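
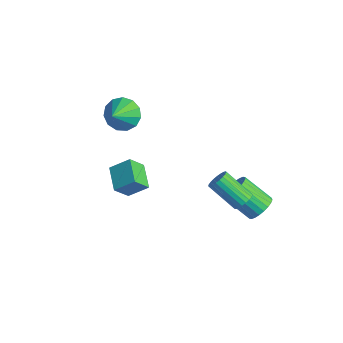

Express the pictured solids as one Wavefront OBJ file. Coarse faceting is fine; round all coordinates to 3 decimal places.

v 1.949 3.35 -3.05
v 2.504 3.392 -2.476
v 1.366 2.551 -1.315
v 0.811 2.51 -1.89
v 2.351 3.66 -2.432
v 1.213 2.819 -1.271
v 2.137 3.881 -2.482
v 0.998 3.04 -1.321
v 1.894 4.022 -2.618
v 0.755 3.181 -1.458
v 1.659 4.06 -2.821
v 0.521 3.219 -1.66
v 1.469 3.99 -3.058
v 0.33 3.149 -1.898
v 1.351 3.823 -3.294
v 0.213 2.982 -2.134
v 1.325 3.584 -3.493
v 0.187 2.743 -2.333
v 1.394 3.309 -3.625
v 0.256 2.468 -2.464
v 1.547 3.041 -3.669
v 0.409 2.2 -2.508
v 1.762 2.82 -3.619
v 0.623 1.979 -2.458
v 2.005 2.679 -3.482
v 0.866 1.838 -2.322
v 2.239 2.641 -3.28
v 1.101 1.8 -2.119
v 2.43 2.711 -3.042
v 1.291 1.87 -1.882
v 2.547 2.878 -2.806
v 1.409 2.037 -1.646
v 2.573 3.117 -2.607
v 1.435 2.276 -1.447
v 2.592 1.907 -1.18
v 3.034 1.746 -0.824
v 1.85 1.013 0.316
v 1.408 1.173 -0.04
v 2.978 1.97 -0.738
v 1.794 1.236 0.402
v 2.856 2.182 -0.729
v 1.671 1.448 0.411
v 2.687 2.346 -0.798
v 1.503 1.613 0.342
v 2.503 2.435 -0.933
v 1.318 1.701 0.207
v 2.333 2.433 -1.11
v 1.149 1.699 0.029
v 2.209 2.339 -1.3
v 1.025 1.605 -0.16
v 2.15 2.171 -1.469
v 0.966 1.437 -0.329
v 2.169 1.957 -1.588
v 0.984 1.223 -0.448
v 2.26 1.734 -1.636
v 1.076 1.001 -0.496
v 2.409 1.542 -1.606
v 1.225 0.808 -0.466
v 2.589 1.412 -1.501
v 1.405 0.678 -0.362
v 2.77 1.368 -1.342
v 1.586 0.634 -0.202
v 2.92 1.417 -1.154
v 1.736 0.684 -0.014
v 3.014 1.551 -0.971
v 1.83 0.817 0.169
v -0.532 -2.582 -1.107
v -0.508 -3.358 -0.246
v -1.806 -2.117 -0.653
v -1.782 -2.893 0.209
v 0.022 -1.767 -0.389
v 0.046 -2.543 0.473
v -1.252 -1.302 0.066
v -1.228 -2.078 0.927
v -4.205 -0.79 1.449
v -3.747 -0.07 1.952
v -3.575 -1.71 2.191
v -4.222 -0.175 2.225
v -4.692 -0.475 2.252
v -5.007 -0.875 2.023
v -5.067 -1.248 1.613
v -4.854 -1.475 1.15
v -4.435 -1.485 0.782
v -3.943 -1.274 0.626
v -3.534 -0.909 0.731
v -3.338 -0.506 1.064
v -3.418 -0.194 1.519
f 2 1 5
f 2 5 3
f 3 5 6
f 3 6 4
f 5 1 7
f 5 7 6
f 6 7 8
f 6 8 4
f 7 1 9
f 7 9 8
f 8 9 10
f 8 10 4
f 9 1 11
f 9 11 10
f 10 11 12
f 10 12 4
f 11 1 13
f 11 13 12
f 12 13 14
f 12 14 4
f 13 1 15
f 13 15 14
f 14 15 16
f 14 16 4
f 15 1 17
f 15 17 16
f 16 17 18
f 16 18 4
f 17 1 19
f 17 19 18
f 18 19 20
f 18 20 4
f 19 1 21
f 19 21 20
f 20 21 22
f 20 22 4
f 21 1 23
f 21 23 22
f 22 23 24
f 22 24 4
f 23 1 25
f 23 25 24
f 24 25 26
f 24 26 4
f 25 1 27
f 25 27 26
f 26 27 28
f 26 28 4
f 27 1 29
f 27 29 28
f 28 29 30
f 28 30 4
f 29 1 31
f 29 31 30
f 30 31 32
f 30 32 4
f 31 1 33
f 31 33 32
f 32 33 34
f 32 34 4
f 33 1 2
f 33 2 34
f 34 2 3
f 34 3 4
f 36 35 39
f 36 39 37
f 37 39 40
f 37 40 38
f 39 35 41
f 39 41 40
f 40 41 42
f 40 42 38
f 41 35 43
f 41 43 42
f 42 43 44
f 42 44 38
f 43 35 45
f 43 45 44
f 44 45 46
f 44 46 38
f 45 35 47
f 45 47 46
f 46 47 48
f 46 48 38
f 47 35 49
f 47 49 48
f 48 49 50
f 48 50 38
f 49 35 51
f 49 51 50
f 50 51 52
f 50 52 38
f 51 35 53
f 51 53 52
f 52 53 54
f 52 54 38
f 53 35 55
f 53 55 54
f 54 55 56
f 54 56 38
f 55 35 57
f 55 57 56
f 56 57 58
f 56 58 38
f 57 35 59
f 57 59 58
f 58 59 60
f 58 60 38
f 59 35 61
f 59 61 60
f 60 61 62
f 60 62 38
f 61 35 63
f 61 63 62
f 62 63 64
f 62 64 38
f 63 35 65
f 63 65 64
f 64 65 66
f 64 66 38
f 65 35 36
f 65 36 66
f 66 36 37
f 66 37 38
f 68 70 67
f 71 68 67
f 67 70 69
f 69 71 67
f 68 74 70
f 72 68 71
f 72 74 68
f 70 74 69
f 73 71 69
f 69 74 73
f 73 72 71
f 74 72 73
f 76 75 78
f 76 78 77
f 78 75 79
f 78 79 77
f 79 75 80
f 79 80 77
f 80 75 81
f 80 81 77
f 81 75 82
f 81 82 77
f 82 75 83
f 82 83 77
f 83 75 84
f 83 84 77
f 84 75 85
f 84 85 77
f 85 75 86
f 85 86 77
f 86 75 87
f 86 87 77
f 87 75 76
f 87 76 77



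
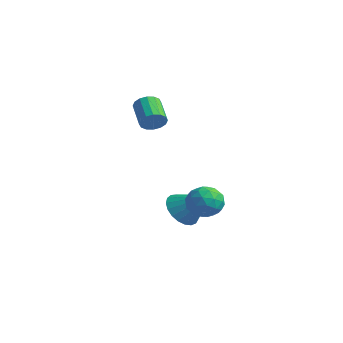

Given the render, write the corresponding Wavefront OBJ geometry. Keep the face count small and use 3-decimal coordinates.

v 2.038 1.982 -1.038
v 2.88 1.848 -0.559
v 1.26 1.232 0.119
v 2.102 1.098 0.598
v 1.725 1.996 0.513
v 2.206 2.46 -0.201
v 1.934 0.62 -0.239
v 2.415 1.084 -0.953
v 2.816 1.006 -0.065
v 2.687 1.857 0.4
v 1.453 1.223 -0.84
v 1.324 2.074 -0.375
v 2.527 1.981 -0.9
v 1.613 1.099 0.46
v 1.392 1.627 0.41
v 1.886 1.548 0.692
v 2.131 2.34 -0.69
v 2.626 2.262 -0.408
v 1.947 2.349 0.222
v 1.514 0.818 -0.032
v 2.009 0.74 0.25
v 2.254 1.532 -1.132
v 2.748 1.453 -0.85
v 2.193 0.731 -0.662
v 2.984 1.407 -0.328
v 2.527 0.966 0.352
v 2.428 0.686 -0.14
v 2.711 0.958 -0.56
v 2.908 1.907 -0.055
v 2.451 1.466 0.625
v 2.23 1.994 0.576
v 2.512 2.267 0.156
v 2.871 1.412 0.236
v 1.689 1.614 -1.065
v 1.232 1.173 -0.385
v 1.628 0.813 -0.596
v 1.91 1.086 -1.016
v 1.613 2.114 -0.792
v 1.156 1.673 -0.112
v 1.429 2.122 0.12
v 1.712 2.394 -0.3
v 1.269 1.668 -0.676
v -3.329 2.902 3.097
v -2.919 3.011 3.667
v -4.141 3.606 4.433
v -4.551 3.498 3.863
v -2.892 3.32 3.47
v -4.114 3.915 4.236
v -2.982 3.517 3.173
v -4.204 4.112 3.939
v -3.165 3.55 2.856
v -4.387 4.145 3.622
v -3.392 3.409 2.603
v -4.614 4.004 3.369
v -3.602 3.132 2.483
v -4.824 3.728 3.249
v -3.739 2.794 2.527
v -4.961 3.389 3.293
v -3.766 2.485 2.724
v -4.988 3.08 3.49
v -3.676 2.288 3.021
v -4.898 2.883 3.787
v -3.493 2.255 3.338
v -4.715 2.85 4.104
v -3.266 2.396 3.591
v -4.488 2.991 4.357
v -3.056 2.672 3.711
v -4.278 3.268 4.477
v -0.668 2.495 -1.867
v -0.089 2.857 -2.678
v 0.788 3.065 -0.573
v -0.326 3.213 -2.568
v -0.622 3.444 -2.337
v -0.925 3.511 -2.025
v -1.185 3.403 -1.686
v -1.355 3.137 -1.377
v -1.406 2.761 -1.154
v -1.33 2.339 -1.054
v -1.139 1.943 -1.094
v -0.867 1.643 -1.268
v -0.561 1.491 -1.546
v -0.273 1.512 -1.879
v -0.053 1.703 -2.21
v 0.06 2.031 -2.482
v 0.047 2.439 -2.647
f 1 38 17
f 38 12 41
f 17 41 6
f 38 41 17
f 1 17 13
f 17 6 18
f 13 18 2
f 17 18 13
f 1 13 22
f 13 2 23
f 22 23 8
f 13 23 22
f 1 22 34
f 22 8 37
f 34 37 11
f 22 37 34
f 1 34 38
f 34 11 42
f 38 42 12
f 34 42 38
f 2 18 29
f 18 6 32
f 29 32 10
f 18 32 29
f 6 41 19
f 41 12 40
f 19 40 5
f 41 40 19
f 12 42 39
f 42 11 35
f 39 35 3
f 42 35 39
f 11 37 36
f 37 8 24
f 36 24 7
f 37 24 36
f 8 23 28
f 23 2 25
f 28 25 9
f 23 25 28
f 4 30 16
f 30 10 31
f 16 31 5
f 30 31 16
f 4 16 14
f 16 5 15
f 14 15 3
f 16 15 14
f 4 14 21
f 14 3 20
f 21 20 7
f 14 20 21
f 4 21 26
f 21 7 27
f 26 27 9
f 21 27 26
f 4 26 30
f 26 9 33
f 30 33 10
f 26 33 30
f 5 31 19
f 31 10 32
f 19 32 6
f 31 32 19
f 3 15 39
f 15 5 40
f 39 40 12
f 15 40 39
f 7 20 36
f 20 3 35
f 36 35 11
f 20 35 36
f 9 27 28
f 27 7 24
f 28 24 8
f 27 24 28
f 10 33 29
f 33 9 25
f 29 25 2
f 33 25 29
f 44 43 47
f 44 47 45
f 45 47 48
f 45 48 46
f 47 43 49
f 47 49 48
f 48 49 50
f 48 50 46
f 49 43 51
f 49 51 50
f 50 51 52
f 50 52 46
f 51 43 53
f 51 53 52
f 52 53 54
f 52 54 46
f 53 43 55
f 53 55 54
f 54 55 56
f 54 56 46
f 55 43 57
f 55 57 56
f 56 57 58
f 56 58 46
f 57 43 59
f 57 59 58
f 58 59 60
f 58 60 46
f 59 43 61
f 59 61 60
f 60 61 62
f 60 62 46
f 61 43 63
f 61 63 62
f 62 63 64
f 62 64 46
f 63 43 65
f 63 65 64
f 64 65 66
f 64 66 46
f 65 43 67
f 65 67 66
f 66 67 68
f 66 68 46
f 67 43 44
f 67 44 68
f 68 44 45
f 68 45 46
f 70 69 72
f 70 72 71
f 72 69 73
f 72 73 71
f 73 69 74
f 73 74 71
f 74 69 75
f 74 75 71
f 75 69 76
f 75 76 71
f 76 69 77
f 76 77 71
f 77 69 78
f 77 78 71
f 78 69 79
f 78 79 71
f 79 69 80
f 79 80 71
f 80 69 81
f 80 81 71
f 81 69 82
f 81 82 71
f 82 69 83
f 82 83 71
f 83 69 84
f 83 84 71
f 84 69 85
f 84 85 71
f 85 69 70
f 85 70 71



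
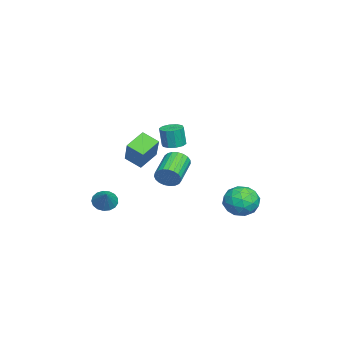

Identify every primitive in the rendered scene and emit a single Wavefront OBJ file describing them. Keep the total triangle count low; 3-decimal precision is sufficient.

v 0.779 -1.52 2.035
v 1.986 -1.179 3.463
v 1.101 -0.612 1.546
v 2.307 -0.271 2.974
v 1.713 -2.189 1.406
v 2.919 -1.848 2.834
v 2.034 -1.281 0.917
v 3.241 -0.94 2.345
v -1.407 3.974 -1.607
v -0.634 4.602 -2.059
v -1.126 2.738 -2.841
v -0.353 3.366 -3.293
v -0.183 2.91 -2.314
v -0.357 3.674 -1.551
v -1.403 3.666 -3.349
v -1.577 4.43 -2.586
v -0.631 4.412 -3.135
v 0.122 3.944 -2.496
v -1.882 3.396 -2.404
v -1.129 2.928 -1.765
v -1.046 4.396 -1.724
v -0.714 2.944 -3.176
v -0.615 2.676 -2.6
v -0.161 3.045 -2.866
v -0.883 3.851 -1.426
v -0.428 4.22 -1.691
v -0.163 3.225 -1.841
v -1.332 3.12 -3.209
v -0.877 3.489 -3.474
v -1.599 4.295 -2.034
v -1.145 4.664 -2.3
v -1.597 4.115 -3.059
v -0.589 4.654 -2.623
v -0.424 3.927 -3.349
v -1.041 4.104 -3.381
v -1.143 4.553 -2.933
v -0.147 4.379 -2.247
v 0.019 3.652 -2.972
v 0.119 3.384 -2.397
v 0.016 3.833 -1.948
v -0.145 4.267 -2.88
v -1.779 3.688 -1.928
v -1.613 2.961 -2.653
v -1.776 3.507 -2.952
v -1.879 3.956 -2.503
v -1.336 3.413 -1.551
v -1.171 2.686 -2.277
v -0.617 2.787 -1.967
v -0.719 3.236 -1.519
v -1.615 3.073 -2.02
v 0.077 -0.184 -0.553
v 0.348 0.195 0.048
v -1.386 0.443 0.673
v -1.657 0.064 0.073
v 0.305 0.427 -0.163
v -1.429 0.675 0.463
v 0.223 0.553 -0.44
v -1.511 0.802 0.185
v 0.116 0.552 -0.738
v -1.618 0.8 -0.112
v 0.002 0.423 -1.003
v -1.732 0.672 -0.377
v -0.099 0.19 -1.19
v -1.833 0.439 -0.565
v -0.17 -0.108 -1.268
v -1.904 0.14 -0.642
v -0.198 -0.42 -1.221
v -1.932 -0.171 -0.596
v -0.178 -0.69 -1.059
v -1.912 -0.442 -0.434
v -0.115 -0.873 -0.81
v -1.848 -0.625 -0.184
v -0.018 -0.937 -0.516
v -1.752 -0.689 0.11
v 0.096 -0.871 -0.228
v -1.638 -0.623 0.397
v 0.206 -0.686 0.003
v -1.528 -0.438 0.629
v 0.293 -0.414 0.138
v -1.441 -0.166 0.764
v 0.344 -0.103 0.154
v -1.39 0.146 0.78
v -0.022 -3.635 -2.56
v 0.47 -3.953 -2.997
v 1.002 -3.345 -1.62
v 0.47 -3.619 -3.1
v 0.357 -3.289 -3.079
v 0.158 -3.038 -2.94
v -0.083 -2.924 -2.714
v -0.309 -2.973 -2.452
v -0.47 -3.173 -2.215
v -0.528 -3.48 -2.058
v -0.47 -3.822 -2.015
v -0.309 -4.121 -2.098
v -0.083 -4.309 -2.286
v 0.158 -4.342 -2.537
v 0.357 -4.214 -2.794
v -3.817 -0.458 0.419
v -3.163 -0.239 0.427
v -3.129 -0.383 1.688
v -3.783 -0.602 1.681
v -3.416 0.101 0.473
v -3.382 -0.044 1.734
v -3.822 0.228 0.498
v -3.789 0.083 1.76
v -4.227 0.093 0.494
v -4.193 -0.052 1.755
v -4.475 -0.253 0.461
v -4.441 -0.398 1.722
v -4.471 -0.677 0.412
v -4.437 -0.821 1.673
v -4.218 -1.016 0.366
v -4.184 -1.161 1.627
v -3.811 -1.143 0.34
v -3.778 -1.288 1.602
v -3.407 -1.008 0.345
v -3.373 -1.153 1.606
v -3.159 -0.662 0.378
v -3.125 -0.807 1.639
f 2 4 1
f 5 2 1
f 1 4 3
f 3 5 1
f 2 8 4
f 6 2 5
f 6 8 2
f 4 8 3
f 7 5 3
f 3 8 7
f 7 6 5
f 8 6 7
f 9 46 25
f 46 20 49
f 25 49 14
f 46 49 25
f 9 25 21
f 25 14 26
f 21 26 10
f 25 26 21
f 9 21 30
f 21 10 31
f 30 31 16
f 21 31 30
f 9 30 42
f 30 16 45
f 42 45 19
f 30 45 42
f 9 42 46
f 42 19 50
f 46 50 20
f 42 50 46
f 10 26 37
f 26 14 40
f 37 40 18
f 26 40 37
f 14 49 27
f 49 20 48
f 27 48 13
f 49 48 27
f 20 50 47
f 50 19 43
f 47 43 11
f 50 43 47
f 19 45 44
f 45 16 32
f 44 32 15
f 45 32 44
f 16 31 36
f 31 10 33
f 36 33 17
f 31 33 36
f 12 38 24
f 38 18 39
f 24 39 13
f 38 39 24
f 12 24 22
f 24 13 23
f 22 23 11
f 24 23 22
f 12 22 29
f 22 11 28
f 29 28 15
f 22 28 29
f 12 29 34
f 29 15 35
f 34 35 17
f 29 35 34
f 12 34 38
f 34 17 41
f 38 41 18
f 34 41 38
f 13 39 27
f 39 18 40
f 27 40 14
f 39 40 27
f 11 23 47
f 23 13 48
f 47 48 20
f 23 48 47
f 15 28 44
f 28 11 43
f 44 43 19
f 28 43 44
f 17 35 36
f 35 15 32
f 36 32 16
f 35 32 36
f 18 41 37
f 41 17 33
f 37 33 10
f 41 33 37
f 52 51 55
f 52 55 53
f 53 55 56
f 53 56 54
f 55 51 57
f 55 57 56
f 56 57 58
f 56 58 54
f 57 51 59
f 57 59 58
f 58 59 60
f 58 60 54
f 59 51 61
f 59 61 60
f 60 61 62
f 60 62 54
f 61 51 63
f 61 63 62
f 62 63 64
f 62 64 54
f 63 51 65
f 63 65 64
f 64 65 66
f 64 66 54
f 65 51 67
f 65 67 66
f 66 67 68
f 66 68 54
f 67 51 69
f 67 69 68
f 68 69 70
f 68 70 54
f 69 51 71
f 69 71 70
f 70 71 72
f 70 72 54
f 71 51 73
f 71 73 72
f 72 73 74
f 72 74 54
f 73 51 75
f 73 75 74
f 74 75 76
f 74 76 54
f 75 51 77
f 75 77 76
f 76 77 78
f 76 78 54
f 77 51 79
f 77 79 78
f 78 79 80
f 78 80 54
f 79 51 81
f 79 81 80
f 80 81 82
f 80 82 54
f 81 51 52
f 81 52 82
f 82 52 53
f 82 53 54
f 84 83 86
f 84 86 85
f 86 83 87
f 86 87 85
f 87 83 88
f 87 88 85
f 88 83 89
f 88 89 85
f 89 83 90
f 89 90 85
f 90 83 91
f 90 91 85
f 91 83 92
f 91 92 85
f 92 83 93
f 92 93 85
f 93 83 94
f 93 94 85
f 94 83 95
f 94 95 85
f 95 83 96
f 95 96 85
f 96 83 97
f 96 97 85
f 97 83 84
f 97 84 85
f 99 98 102
f 99 102 100
f 100 102 103
f 100 103 101
f 102 98 104
f 102 104 103
f 103 104 105
f 103 105 101
f 104 98 106
f 104 106 105
f 105 106 107
f 105 107 101
f 106 98 108
f 106 108 107
f 107 108 109
f 107 109 101
f 108 98 110
f 108 110 109
f 109 110 111
f 109 111 101
f 110 98 112
f 110 112 111
f 111 112 113
f 111 113 101
f 112 98 114
f 112 114 113
f 113 114 115
f 113 115 101
f 114 98 116
f 114 116 115
f 115 116 117
f 115 117 101
f 116 98 118
f 116 118 117
f 117 118 119
f 117 119 101
f 118 98 99
f 118 99 119
f 119 99 100
f 119 100 101



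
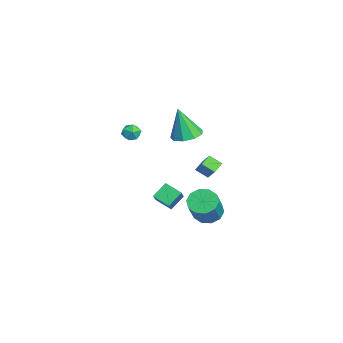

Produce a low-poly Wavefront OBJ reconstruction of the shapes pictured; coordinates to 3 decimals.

v 2.589 2.728 0.288
v 2.218 2.035 0.784
v 3.45 2.971 1.272
v 3.079 2.278 1.768
v 3.121 2.202 -0.048
v 2.75 1.509 0.448
v 3.982 2.445 0.936
v 3.611 1.752 1.432
v 1.472 1.227 2.678
v 2.394 0.87 2.719
v 1.188 0.733 4.762
v 2.394 1.528 2.875
v 1.963 2.046 2.94
v 1.301 2.181 2.882
v 0.72 1.869 2.728
v 0.49 1.257 2.552
v 0.72 0.631 2.434
v 1.301 0.284 2.431
v 1.962 0.378 2.543
v 1.009 -0.556 -3.049
v 0.543 0.255 -2.298
v 1.669 0.276 -3.539
v 1.203 1.088 -2.788
v 2.357 -0.908 -1.832
v 1.891 -0.096 -1.081
v 3.017 -0.075 -2.322
v 2.551 0.736 -1.571
v 0.785 2.641 -4.528
v 1.399 2.145 -5.109
v 2.568 1.603 -3.413
v 1.955 2.099 -2.832
v 1.601 2.714 -5.067
v 2.77 2.173 -3.371
v 1.491 3.256 -4.818
v 2.66 2.714 -3.122
v 1.112 3.562 -4.459
v 2.281 3.021 -2.763
v 0.608 3.517 -4.126
v 1.777 2.975 -2.43
v 0.172 3.137 -3.947
v 1.341 2.595 -2.251
v -0.03 2.567 -3.989
v 1.139 2.026 -2.293
v 0.08 2.026 -4.238
v 1.249 1.484 -2.542
v 0.459 1.719 -4.597
v 1.628 1.178 -2.901
v 0.963 1.765 -4.93
v 2.132 1.223 -3.234
v -0.82 -1.126 1.913
v -0.509 -1.454 1.401
v -1.531 -1.966 2.019
v -1.22 -2.294 1.507
v -0.899 -2.212 2.105
v -0.46 -1.693 2.039
v -1.58 -1.727 1.381
v -1.141 -1.208 1.315
v -0.979 -1.826 1.072
v -0.558 -2.125 1.519
v -1.482 -1.295 1.901
v -1.061 -1.594 2.348
f 2 4 1
f 5 2 1
f 1 4 3
f 3 5 1
f 2 8 4
f 6 2 5
f 6 8 2
f 4 8 3
f 7 5 3
f 3 8 7
f 7 6 5
f 8 6 7
f 10 9 12
f 10 12 11
f 12 9 13
f 12 13 11
f 13 9 14
f 13 14 11
f 14 9 15
f 14 15 11
f 15 9 16
f 15 16 11
f 16 9 17
f 16 17 11
f 17 9 18
f 17 18 11
f 18 9 19
f 18 19 11
f 19 9 10
f 19 10 11
f 21 23 20
f 24 21 20
f 20 23 22
f 22 24 20
f 21 27 23
f 25 21 24
f 25 27 21
f 23 27 22
f 26 24 22
f 22 27 26
f 26 25 24
f 27 25 26
f 29 28 32
f 29 32 30
f 30 32 33
f 30 33 31
f 32 28 34
f 32 34 33
f 33 34 35
f 33 35 31
f 34 28 36
f 34 36 35
f 35 36 37
f 35 37 31
f 36 28 38
f 36 38 37
f 37 38 39
f 37 39 31
f 38 28 40
f 38 40 39
f 39 40 41
f 39 41 31
f 40 28 42
f 40 42 41
f 41 42 43
f 41 43 31
f 42 28 44
f 42 44 43
f 43 44 45
f 43 45 31
f 44 28 46
f 44 46 45
f 45 46 47
f 45 47 31
f 46 28 48
f 46 48 47
f 47 48 49
f 47 49 31
f 48 28 29
f 48 29 49
f 49 29 30
f 49 30 31
f 50 61 55
f 50 55 51
f 50 51 57
f 50 57 60
f 50 60 61
f 51 55 59
f 55 61 54
f 61 60 52
f 60 57 56
f 57 51 58
f 53 59 54
f 53 54 52
f 53 52 56
f 53 56 58
f 53 58 59
f 54 59 55
f 52 54 61
f 56 52 60
f 58 56 57
f 59 58 51



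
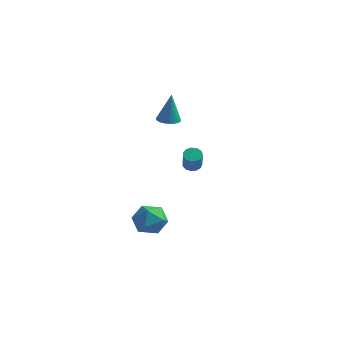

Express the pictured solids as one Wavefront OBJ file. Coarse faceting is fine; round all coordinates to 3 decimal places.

v -0.253 -0.275 -3.907
v 0.552 -0.7 -3.111
v -0.252 -2 -4.829
v 0.553 -2.425 -4.033
v -0.58 -2.19 -3.681
v -0.581 -1.124 -3.111
v 0.881 -1.576 -4.829
v 0.88 -0.51 -4.259
v 1.252 -1.504 -3.68
v 0.35 -1.884 -2.971
v -0.05 -0.816 -4.969
v -0.952 -1.196 -4.26
v 2.433 -0.288 0.785
v 2.862 -0.489 0.452
v 3.417 -1.274 1.642
v 2.987 -1.072 1.975
v 2.971 -0.211 0.584
v 3.526 -0.996 1.775
v 2.909 0.043 0.781
v 3.464 -0.742 1.971
v 2.696 0.192 0.978
v 3.251 -0.593 2.169
v 2.399 0.188 1.115
v 2.954 -0.597 2.305
v 2.112 0.034 1.146
v 2.667 -0.751 2.336
v 1.928 -0.223 1.063
v 2.483 -1.008 2.253
v 1.903 -0.5 0.892
v 2.458 -1.285 2.082
v 2.047 -0.71 0.686
v 2.602 -1.495 1.877
v 2.313 -0.785 0.512
v 2.868 -1.57 1.703
v 2.617 -0.703 0.425
v 3.172 -1.488 1.615
v -0.956 2.229 2.821
v -0.576 2.885 2.779
v -0.724 2.231 4.939
v -0.855 2.982 2.809
v -1.149 2.964 2.842
v -1.414 2.833 2.871
v -1.609 2.611 2.893
v -1.705 2.331 2.903
v -1.687 2.035 2.902
v -1.557 1.768 2.888
v -1.336 1.572 2.864
v -1.058 1.476 2.833
v -0.763 1.494 2.801
v -0.499 1.624 2.772
v -0.303 1.846 2.75
v -0.208 2.127 2.739
v -0.226 2.423 2.741
v -0.355 2.689 2.755
f 1 12 6
f 1 6 2
f 1 2 8
f 1 8 11
f 1 11 12
f 2 6 10
f 6 12 5
f 12 11 3
f 11 8 7
f 8 2 9
f 4 10 5
f 4 5 3
f 4 3 7
f 4 7 9
f 4 9 10
f 5 10 6
f 3 5 12
f 7 3 11
f 9 7 8
f 10 9 2
f 14 13 17
f 14 17 15
f 15 17 18
f 15 18 16
f 17 13 19
f 17 19 18
f 18 19 20
f 18 20 16
f 19 13 21
f 19 21 20
f 20 21 22
f 20 22 16
f 21 13 23
f 21 23 22
f 22 23 24
f 22 24 16
f 23 13 25
f 23 25 24
f 24 25 26
f 24 26 16
f 25 13 27
f 25 27 26
f 26 27 28
f 26 28 16
f 27 13 29
f 27 29 28
f 28 29 30
f 28 30 16
f 29 13 31
f 29 31 30
f 30 31 32
f 30 32 16
f 31 13 33
f 31 33 32
f 32 33 34
f 32 34 16
f 33 13 35
f 33 35 34
f 34 35 36
f 34 36 16
f 35 13 14
f 35 14 36
f 36 14 15
f 36 15 16
f 38 37 40
f 38 40 39
f 40 37 41
f 40 41 39
f 41 37 42
f 41 42 39
f 42 37 43
f 42 43 39
f 43 37 44
f 43 44 39
f 44 37 45
f 44 45 39
f 45 37 46
f 45 46 39
f 46 37 47
f 46 47 39
f 47 37 48
f 47 48 39
f 48 37 49
f 48 49 39
f 49 37 50
f 49 50 39
f 50 37 51
f 50 51 39
f 51 37 52
f 51 52 39
f 52 37 53
f 52 53 39
f 53 37 54
f 53 54 39
f 54 37 38
f 54 38 39



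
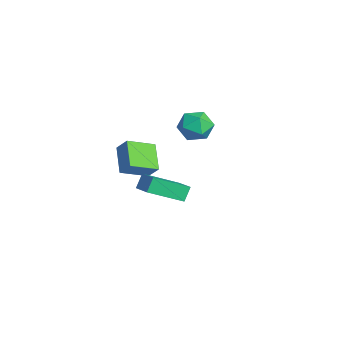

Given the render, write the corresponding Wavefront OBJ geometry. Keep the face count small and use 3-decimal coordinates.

v -3.594 3.745 1.437
v -2.946 3.311 2.158
v -4.954 3.149 2.302
v -4.306 2.715 3.023
v -4.396 3.772 2.957
v -3.555 4.139 2.422
v -4.345 2.321 2.038
v -3.504 2.688 1.503
v -3.41 2.431 2.529
v -3.441 3.327 3.097
v -4.459 3.133 1.363
v -4.49 4.029 1.931
v -2.645 -1.036 0.087
v -4.105 -0.897 1.06
v -2.926 0.502 -0.554
v -4.386 0.641 0.419
v -2.074 -0.601 0.881
v -3.534 -0.462 1.854
v -2.355 0.937 0.24
v -3.815 1.076 1.213
v 2.285 -1.205 2.041
v 1.941 -0.821 2.791
v 2.133 0.648 1.023
v 1.789 1.032 1.772
v 3.411 -0.912 2.408
v 3.067 -0.528 3.157
v 3.259 0.941 1.389
v 2.915 1.325 2.139
f 1 12 6
f 1 6 2
f 1 2 8
f 1 8 11
f 1 11 12
f 2 6 10
f 6 12 5
f 12 11 3
f 11 8 7
f 8 2 9
f 4 10 5
f 4 5 3
f 4 3 7
f 4 7 9
f 4 9 10
f 5 10 6
f 3 5 12
f 7 3 11
f 9 7 8
f 10 9 2
f 14 16 13
f 17 14 13
f 13 16 15
f 15 17 13
f 14 20 16
f 18 14 17
f 18 20 14
f 16 20 15
f 19 17 15
f 15 20 19
f 19 18 17
f 20 18 19
f 22 24 21
f 25 22 21
f 21 24 23
f 23 25 21
f 22 28 24
f 26 22 25
f 26 28 22
f 24 28 23
f 27 25 23
f 23 28 27
f 27 26 25
f 28 26 27



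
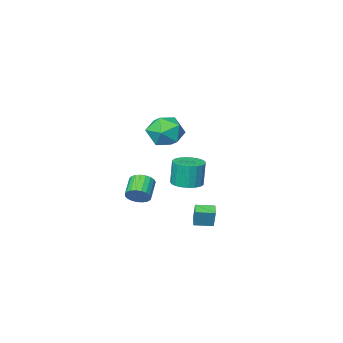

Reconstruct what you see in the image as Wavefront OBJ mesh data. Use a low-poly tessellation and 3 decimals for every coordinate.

v 1.342 2.026 3.752
v 2.053 2.506 4.619
v 2.787 0.774 3.261
v 3.498 1.254 4.128
v 2.518 0.596 4.437
v 1.625 1.37 4.741
v 3.215 1.91 3.139
v 2.322 2.684 3.443
v 3.21 2.434 4.241
v 2.78 1.622 5.043
v 2.06 1.658 2.837
v 1.63 0.846 3.639
v -0.971 -1.306 -2.027
v -0.006 -1.099 -1.948
v -0.144 -1.108 -0.254
v -1.109 -1.314 -0.333
v -0.174 -0.723 -1.96
v -0.311 -0.732 -0.265
v -0.479 -0.448 -1.983
v -0.616 -0.456 -0.289
v -0.87 -0.321 -2.014
v -1.007 -0.33 -0.32
v -1.278 -0.364 -2.047
v -1.415 -0.373 -0.353
v -1.633 -0.571 -2.077
v -1.77 -0.579 -0.383
v -1.873 -0.904 -2.098
v -2.011 -0.912 -0.404
v -1.958 -1.307 -2.107
v -2.095 -1.315 -0.413
v -1.872 -1.709 -2.102
v -2.01 -1.718 -0.408
v -1.631 -2.042 -2.084
v -1.768 -2.051 -0.39
v -1.275 -2.248 -2.057
v -1.412 -2.256 -0.362
v -0.867 -2.29 -2.024
v -1.004 -2.299 -0.329
v -0.477 -2.163 -1.992
v -0.614 -2.171 -0.297
v -0.172 -1.887 -1.965
v -0.309 -1.895 -0.271
v -0.006 -1.511 -1.95
v -0.143 -1.519 -0.256
v 3.033 -0.307 -1.755
v 3.337 -0.039 -1.1
v 2.51 -0.885 -0.37
v 2.207 -1.153 -1.025
v 3.091 0.161 -1.146
v 2.265 -0.685 -0.417
v 2.836 0.28 -1.298
v 2.009 -0.566 -0.568
v 2.614 0.298 -1.528
v 1.787 -0.548 -0.799
v 2.465 0.211 -1.798
v 1.638 -0.635 -1.068
v 2.414 0.035 -2.06
v 1.588 -0.812 -1.331
v 2.471 -0.201 -2.27
v 1.644 -1.047 -1.54
v 2.624 -0.455 -2.39
v 1.797 -1.301 -1.661
v 2.849 -0.683 -2.401
v 2.022 -1.529 -1.671
v 3.105 -0.846 -2.3
v 2.278 -1.693 -1.57
v 3.349 -0.916 -2.104
v 2.522 -1.763 -1.375
v 3.538 -0.881 -1.849
v 2.711 -1.727 -1.119
v 3.64 -0.746 -1.577
v 2.813 -1.592 -0.847
v 3.637 -0.536 -1.336
v 2.811 -1.382 -0.606
v 3.53 -0.285 -1.167
v 2.703 -1.132 -0.437
v -0.488 0.079 -4.221
v -0.382 0.44 -3.008
v -1.488 0.68 -4.312
v -1.382 1.04 -3.099
v -0.058 0.76 -4.461
v 0.048 1.12 -3.248
v -1.058 1.36 -4.552
v -0.952 1.721 -3.339
f 1 12 6
f 1 6 2
f 1 2 8
f 1 8 11
f 1 11 12
f 2 6 10
f 6 12 5
f 12 11 3
f 11 8 7
f 8 2 9
f 4 10 5
f 4 5 3
f 4 3 7
f 4 7 9
f 4 9 10
f 5 10 6
f 3 5 12
f 7 3 11
f 9 7 8
f 10 9 2
f 14 13 17
f 14 17 15
f 15 17 18
f 15 18 16
f 17 13 19
f 17 19 18
f 18 19 20
f 18 20 16
f 19 13 21
f 19 21 20
f 20 21 22
f 20 22 16
f 21 13 23
f 21 23 22
f 22 23 24
f 22 24 16
f 23 13 25
f 23 25 24
f 24 25 26
f 24 26 16
f 25 13 27
f 25 27 26
f 26 27 28
f 26 28 16
f 27 13 29
f 27 29 28
f 28 29 30
f 28 30 16
f 29 13 31
f 29 31 30
f 30 31 32
f 30 32 16
f 31 13 33
f 31 33 32
f 32 33 34
f 32 34 16
f 33 13 35
f 33 35 34
f 34 35 36
f 34 36 16
f 35 13 37
f 35 37 36
f 36 37 38
f 36 38 16
f 37 13 39
f 37 39 38
f 38 39 40
f 38 40 16
f 39 13 41
f 39 41 40
f 40 41 42
f 40 42 16
f 41 13 43
f 41 43 42
f 42 43 44
f 42 44 16
f 43 13 14
f 43 14 44
f 44 14 15
f 44 15 16
f 46 45 49
f 46 49 47
f 47 49 50
f 47 50 48
f 49 45 51
f 49 51 50
f 50 51 52
f 50 52 48
f 51 45 53
f 51 53 52
f 52 53 54
f 52 54 48
f 53 45 55
f 53 55 54
f 54 55 56
f 54 56 48
f 55 45 57
f 55 57 56
f 56 57 58
f 56 58 48
f 57 45 59
f 57 59 58
f 58 59 60
f 58 60 48
f 59 45 61
f 59 61 60
f 60 61 62
f 60 62 48
f 61 45 63
f 61 63 62
f 62 63 64
f 62 64 48
f 63 45 65
f 63 65 64
f 64 65 66
f 64 66 48
f 65 45 67
f 65 67 66
f 66 67 68
f 66 68 48
f 67 45 69
f 67 69 68
f 68 69 70
f 68 70 48
f 69 45 71
f 69 71 70
f 70 71 72
f 70 72 48
f 71 45 73
f 71 73 72
f 72 73 74
f 72 74 48
f 73 45 75
f 73 75 74
f 74 75 76
f 74 76 48
f 75 45 46
f 75 46 76
f 76 46 47
f 76 47 48
f 78 80 77
f 81 78 77
f 77 80 79
f 79 81 77
f 78 84 80
f 82 78 81
f 82 84 78
f 80 84 79
f 83 81 79
f 79 84 83
f 83 82 81
f 84 82 83



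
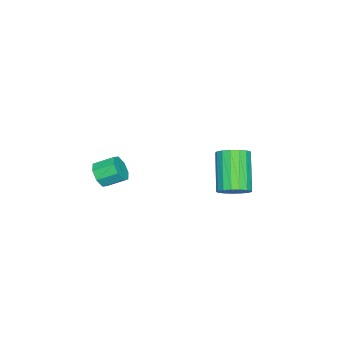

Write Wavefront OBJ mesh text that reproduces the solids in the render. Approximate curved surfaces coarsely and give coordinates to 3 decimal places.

v 4.128 -3.933 1.881
v 4.584 -4.057 2.411
v 4.248 -3.172 2.909
v 3.792 -3.047 2.379
v 4.802 -3.753 2.016
v 4.465 -2.868 2.514
v 4.624 -3.554 1.543
v 4.288 -2.669 2.041
v 4.157 -3.577 1.267
v 3.82 -2.691 1.765
v 3.672 -3.808 1.351
v 3.336 -2.923 1.849
v 3.455 -4.112 1.746
v 3.118 -3.227 2.244
v 3.632 -4.311 2.219
v 3.296 -3.426 2.717
v 4.1 -4.289 2.495
v 3.763 -3.403 2.993
v 3.562 2.289 2.306
v 3.954 2.719 2.826
v 2.63 2.081 4.353
v 2.238 1.651 3.834
v 3.692 2.952 2.696
v 2.368 2.314 4.224
v 3.401 3.033 2.478
v 2.077 2.394 4.005
v 3.147 2.944 2.219
v 1.822 2.305 3.747
v 2.987 2.704 1.981
v 1.663 2.066 3.508
v 2.96 2.37 1.818
v 1.635 1.731 3.345
v 3.07 2.017 1.766
v 1.746 1.378 3.293
v 3.293 1.726 1.838
v 1.969 1.088 3.365
v 3.578 1.565 2.017
v 2.254 0.926 3.545
v 3.859 1.569 2.263
v 2.535 0.931 3.79
v 4.072 1.739 2.519
v 2.748 1.1 4.046
v 4.169 2.034 2.726
v 2.844 1.396 4.253
v 4.126 2.388 2.836
v 2.801 1.75 4.364
f 2 1 5
f 2 5 3
f 3 5 6
f 3 6 4
f 5 1 7
f 5 7 6
f 6 7 8
f 6 8 4
f 7 1 9
f 7 9 8
f 8 9 10
f 8 10 4
f 9 1 11
f 9 11 10
f 10 11 12
f 10 12 4
f 11 1 13
f 11 13 12
f 12 13 14
f 12 14 4
f 13 1 15
f 13 15 14
f 14 15 16
f 14 16 4
f 15 1 17
f 15 17 16
f 16 17 18
f 16 18 4
f 17 1 2
f 17 2 18
f 18 2 3
f 18 3 4
f 20 19 23
f 20 23 21
f 21 23 24
f 21 24 22
f 23 19 25
f 23 25 24
f 24 25 26
f 24 26 22
f 25 19 27
f 25 27 26
f 26 27 28
f 26 28 22
f 27 19 29
f 27 29 28
f 28 29 30
f 28 30 22
f 29 19 31
f 29 31 30
f 30 31 32
f 30 32 22
f 31 19 33
f 31 33 32
f 32 33 34
f 32 34 22
f 33 19 35
f 33 35 34
f 34 35 36
f 34 36 22
f 35 19 37
f 35 37 36
f 36 37 38
f 36 38 22
f 37 19 39
f 37 39 38
f 38 39 40
f 38 40 22
f 39 19 41
f 39 41 40
f 40 41 42
f 40 42 22
f 41 19 43
f 41 43 42
f 42 43 44
f 42 44 22
f 43 19 45
f 43 45 44
f 44 45 46
f 44 46 22
f 45 19 20
f 45 20 46
f 46 20 21
f 46 21 22



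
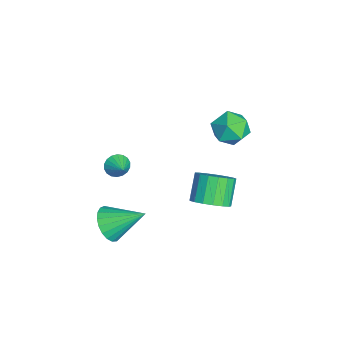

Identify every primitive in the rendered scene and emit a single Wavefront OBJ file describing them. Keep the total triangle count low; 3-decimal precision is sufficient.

v 3.466 2.091 2.058
v 4.135 1.728 2.737
v 3.103 2.007 3.902
v 2.434 2.369 3.222
v 4.238 2.205 2.714
v 3.207 2.484 3.879
v 4.164 2.656 2.541
v 3.133 2.934 3.705
v 3.93 2.977 2.257
v 2.899 3.255 3.421
v 3.59 3.095 1.928
v 2.559 3.373 3.092
v 3.221 2.983 1.628
v 2.19 3.261 2.792
v 2.909 2.666 1.427
v 1.877 2.945 2.591
v 2.723 2.218 1.37
v 1.692 2.497 2.534
v 2.708 1.741 1.471
v 1.677 2.019 2.635
v 2.867 1.343 1.706
v 1.836 1.622 2.871
v 3.162 1.117 2.023
v 2.131 1.396 3.187
v 3.527 1.114 2.347
v 2.496 1.393 3.511
v 3.878 1.335 2.605
v 2.847 1.614 3.769
v -3.119 4.39 1.265
v -2.151 3.88 1.638
v -4.089 2.84 1.662
v -3.121 2.33 2.035
v -3.583 3.204 2.636
v -2.983 4.162 2.39
v -3.257 2.558 0.91
v -2.657 3.516 0.664
v -2.236 2.748 1.419
v -2.437 3.147 2.486
v -3.803 3.573 0.814
v -4.004 3.972 1.881
v 3.174 -2.77 0.15
v 3.893 -3.272 0.727
v 3.486 -1.01 1.29
v 4.136 -3.105 0.404
v 4.212 -2.881 0.037
v 4.109 -2.637 -0.31
v 3.844 -2.417 -0.578
v 3.463 -2.257 -0.72
v 3.032 -2.186 -0.712
v 2.626 -2.216 -0.554
v 2.315 -2.342 -0.275
v 2.152 -2.541 0.077
v 2.166 -2.781 0.442
v 2.354 -3.018 0.757
v 2.684 -3.212 0.966
v 3.099 -3.33 1.035
v 3.527 -3.351 0.95
v 0.648 -2.385 2.322
v 0.879 -2.116 1.742
v 1.532 -2.075 2.818
v 0.728 -1.886 1.867
v 0.561 -1.754 2.083
v 0.411 -1.748 2.346
v 0.308 -1.868 2.604
v 0.273 -2.09 2.806
v 0.311 -2.37 2.913
v 0.417 -2.654 2.902
v 0.568 -2.884 2.777
v 0.735 -3.016 2.561
v 0.885 -3.022 2.298
v 0.987 -2.902 2.04
v 1.023 -2.68 1.838
v 0.984 -2.399 1.731
f 2 1 5
f 2 5 3
f 3 5 6
f 3 6 4
f 5 1 7
f 5 7 6
f 6 7 8
f 6 8 4
f 7 1 9
f 7 9 8
f 8 9 10
f 8 10 4
f 9 1 11
f 9 11 10
f 10 11 12
f 10 12 4
f 11 1 13
f 11 13 12
f 12 13 14
f 12 14 4
f 13 1 15
f 13 15 14
f 14 15 16
f 14 16 4
f 15 1 17
f 15 17 16
f 16 17 18
f 16 18 4
f 17 1 19
f 17 19 18
f 18 19 20
f 18 20 4
f 19 1 21
f 19 21 20
f 20 21 22
f 20 22 4
f 21 1 23
f 21 23 22
f 22 23 24
f 22 24 4
f 23 1 25
f 23 25 24
f 24 25 26
f 24 26 4
f 25 1 27
f 25 27 26
f 26 27 28
f 26 28 4
f 27 1 2
f 27 2 28
f 28 2 3
f 28 3 4
f 29 40 34
f 29 34 30
f 29 30 36
f 29 36 39
f 29 39 40
f 30 34 38
f 34 40 33
f 40 39 31
f 39 36 35
f 36 30 37
f 32 38 33
f 32 33 31
f 32 31 35
f 32 35 37
f 32 37 38
f 33 38 34
f 31 33 40
f 35 31 39
f 37 35 36
f 38 37 30
f 42 41 44
f 42 44 43
f 44 41 45
f 44 45 43
f 45 41 46
f 45 46 43
f 46 41 47
f 46 47 43
f 47 41 48
f 47 48 43
f 48 41 49
f 48 49 43
f 49 41 50
f 49 50 43
f 50 41 51
f 50 51 43
f 51 41 52
f 51 52 43
f 52 41 53
f 52 53 43
f 53 41 54
f 53 54 43
f 54 41 55
f 54 55 43
f 55 41 56
f 55 56 43
f 56 41 57
f 56 57 43
f 57 41 42
f 57 42 43
f 59 58 61
f 59 61 60
f 61 58 62
f 61 62 60
f 62 58 63
f 62 63 60
f 63 58 64
f 63 64 60
f 64 58 65
f 64 65 60
f 65 58 66
f 65 66 60
f 66 58 67
f 66 67 60
f 67 58 68
f 67 68 60
f 68 58 69
f 68 69 60
f 69 58 70
f 69 70 60
f 70 58 71
f 70 71 60
f 71 58 72
f 71 72 60
f 72 58 73
f 72 73 60
f 73 58 59
f 73 59 60



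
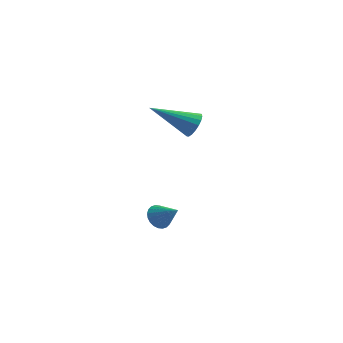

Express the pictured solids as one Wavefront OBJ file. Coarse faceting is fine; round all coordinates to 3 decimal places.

v 3.598 4.115 3.306
v 3.919 3.696 3.57
v 2.062 3.525 4.234
v 3.941 3.899 3.735
v 3.895 4.145 3.815
v 3.79 4.385 3.794
v 3.648 4.571 3.677
v 3.495 4.667 3.486
v 3.363 4.654 3.259
v 3.278 4.534 3.042
v 3.256 4.331 2.876
v 3.302 4.085 2.796
v 3.407 3.845 2.817
v 3.549 3.659 2.935
v 3.702 3.563 3.126
v 3.833 3.576 3.352
v 2.438 3.472 -1.547
v 2.779 3.384 -1.994
v 3.282 3.228 -0.853
v 2.812 3.601 -1.957
v 2.787 3.798 -1.858
v 2.709 3.946 -1.711
v 2.59 4.021 -1.539
v 2.448 4.014 -1.368
v 2.304 3.923 -1.225
v 2.18 3.764 -1.13
v 2.096 3.561 -1.099
v 2.064 3.344 -1.136
v 2.088 3.147 -1.236
v 2.166 2.999 -1.383
v 2.285 2.923 -1.554
v 2.427 2.931 -1.725
v 2.571 3.021 -1.869
v 2.695 3.18 -1.963
f 2 1 4
f 2 4 3
f 4 1 5
f 4 5 3
f 5 1 6
f 5 6 3
f 6 1 7
f 6 7 3
f 7 1 8
f 7 8 3
f 8 1 9
f 8 9 3
f 9 1 10
f 9 10 3
f 10 1 11
f 10 11 3
f 11 1 12
f 11 12 3
f 12 1 13
f 12 13 3
f 13 1 14
f 13 14 3
f 14 1 15
f 14 15 3
f 15 1 16
f 15 16 3
f 16 1 2
f 16 2 3
f 18 17 20
f 18 20 19
f 20 17 21
f 20 21 19
f 21 17 22
f 21 22 19
f 22 17 23
f 22 23 19
f 23 17 24
f 23 24 19
f 24 17 25
f 24 25 19
f 25 17 26
f 25 26 19
f 26 17 27
f 26 27 19
f 27 17 28
f 27 28 19
f 28 17 29
f 28 29 19
f 29 17 30
f 29 30 19
f 30 17 31
f 30 31 19
f 31 17 32
f 31 32 19
f 32 17 33
f 32 33 19
f 33 17 34
f 33 34 19
f 34 17 18
f 34 18 19



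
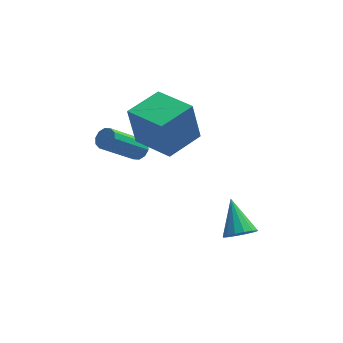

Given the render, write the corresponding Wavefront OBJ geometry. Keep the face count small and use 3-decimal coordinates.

v -0.445 0.692 1.522
v -0.75 0.758 3.285
v 0.794 1.783 1.696
v 0.489 1.849 3.458
v 0.751 -0.709 1.782
v 0.446 -0.643 3.544
v 1.99 0.382 1.955
v 1.685 0.448 3.718
v 3.352 -1.825 -2.1
v 3.617 -1.379 -2.57
v 3.088 -0.595 -1.08
v 3.262 -1.394 -2.644
v 2.932 -1.524 -2.572
v 2.714 -1.735 -2.374
v 2.667 -1.97 -2.102
v 2.803 -2.167 -1.83
v 3.087 -2.272 -1.63
v 3.441 -2.257 -1.556
v 3.772 -2.127 -1.628
v 3.99 -1.916 -1.826
v 4.037 -1.681 -2.098
v 3.9 -1.484 -2.37
v -0.294 1.692 0.094
v 0.065 1.407 0.294
v -1.246 0.724 1.685
v -1.606 1.008 1.486
v 0.072 1.682 0.435
v -1.239 0.999 1.826
v -0.062 1.961 0.446
v -1.373 1.277 1.837
v -0.284 2.136 0.323
v -1.595 1.453 1.714
v -0.51 2.142 0.112
v -1.821 1.459 1.503
v -0.654 1.976 -0.105
v -1.965 1.293 1.286
v -0.661 1.701 -0.246
v -1.972 1.018 1.145
v -0.527 1.423 -0.257
v -1.838 0.739 1.134
v -0.305 1.247 -0.134
v -1.616 0.564 1.257
v -0.079 1.241 0.077
v -1.39 0.558 1.468
f 2 4 1
f 5 2 1
f 1 4 3
f 3 5 1
f 2 8 4
f 6 2 5
f 6 8 2
f 4 8 3
f 7 5 3
f 3 8 7
f 7 6 5
f 8 6 7
f 10 9 12
f 10 12 11
f 12 9 13
f 12 13 11
f 13 9 14
f 13 14 11
f 14 9 15
f 14 15 11
f 15 9 16
f 15 16 11
f 16 9 17
f 16 17 11
f 17 9 18
f 17 18 11
f 18 9 19
f 18 19 11
f 19 9 20
f 19 20 11
f 20 9 21
f 20 21 11
f 21 9 22
f 21 22 11
f 22 9 10
f 22 10 11
f 24 23 27
f 24 27 25
f 25 27 28
f 25 28 26
f 27 23 29
f 27 29 28
f 28 29 30
f 28 30 26
f 29 23 31
f 29 31 30
f 30 31 32
f 30 32 26
f 31 23 33
f 31 33 32
f 32 33 34
f 32 34 26
f 33 23 35
f 33 35 34
f 34 35 36
f 34 36 26
f 35 23 37
f 35 37 36
f 36 37 38
f 36 38 26
f 37 23 39
f 37 39 38
f 38 39 40
f 38 40 26
f 39 23 41
f 39 41 40
f 40 41 42
f 40 42 26
f 41 23 43
f 41 43 42
f 42 43 44
f 42 44 26
f 43 23 24
f 43 24 44
f 44 24 25
f 44 25 26



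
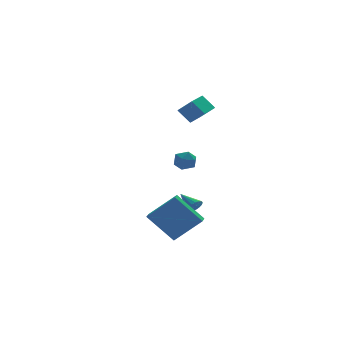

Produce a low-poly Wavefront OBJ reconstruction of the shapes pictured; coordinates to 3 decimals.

v -0.424 -4.032 -3.974
v -1.543 -3.083 -2.472
v -0.01 -3.326 -4.112
v -1.129 -2.377 -2.61
v 0.929 -4.563 -2.63
v -0.19 -3.614 -1.128
v 1.343 -3.857 -2.768
v 0.224 -2.908 -1.266
v 3.207 1.659 -4.191
v 3.596 1.556 -3.802
v 2.813 2.681 -3.529
v 3.72 1.717 -3.976
v 3.727 1.865 -4.2
v 3.615 1.965 -4.421
v 3.409 1.995 -4.59
v 3.157 1.948 -4.668
v 2.916 1.835 -4.636
v 2.742 1.682 -4.502
v 2.674 1.523 -4.297
v 2.728 1.395 -4.068
v 2.892 1.328 -3.867
v 3.128 1.336 -3.74
v 3.382 1.419 -3.717
v 2.973 3.798 -1.396
v 3.495 3.766 -0.863
v 3.105 2.614 -1.597
v 3.627 2.582 -1.064
v 2.914 2.706 -0.882
v 2.832 3.438 -0.757
v 3.768 2.942 -1.703
v 3.686 3.674 -1.578
v 3.986 3.237 -1.053
v 3.458 3.091 -0.545
v 3.142 3.289 -1.915
v 2.614 3.143 -1.407
v 1.803 0.727 3.446
v 2.391 0.192 4.177
v 2.937 1.91 3.398
v 3.526 1.375 4.129
v 2.314 0.205 2.651
v 2.903 -0.33 3.382
v 3.449 1.388 2.603
v 4.037 0.853 3.334
f 2 4 1
f 5 2 1
f 1 4 3
f 3 5 1
f 2 8 4
f 6 2 5
f 6 8 2
f 4 8 3
f 7 5 3
f 3 8 7
f 7 6 5
f 8 6 7
f 10 9 12
f 10 12 11
f 12 9 13
f 12 13 11
f 13 9 14
f 13 14 11
f 14 9 15
f 14 15 11
f 15 9 16
f 15 16 11
f 16 9 17
f 16 17 11
f 17 9 18
f 17 18 11
f 18 9 19
f 18 19 11
f 19 9 20
f 19 20 11
f 20 9 21
f 20 21 11
f 21 9 22
f 21 22 11
f 22 9 23
f 22 23 11
f 23 9 10
f 23 10 11
f 24 35 29
f 24 29 25
f 24 25 31
f 24 31 34
f 24 34 35
f 25 29 33
f 29 35 28
f 35 34 26
f 34 31 30
f 31 25 32
f 27 33 28
f 27 28 26
f 27 26 30
f 27 30 32
f 27 32 33
f 28 33 29
f 26 28 35
f 30 26 34
f 32 30 31
f 33 32 25
f 37 39 36
f 40 37 36
f 36 39 38
f 38 40 36
f 37 43 39
f 41 37 40
f 41 43 37
f 39 43 38
f 42 40 38
f 38 43 42
f 42 41 40
f 43 41 42



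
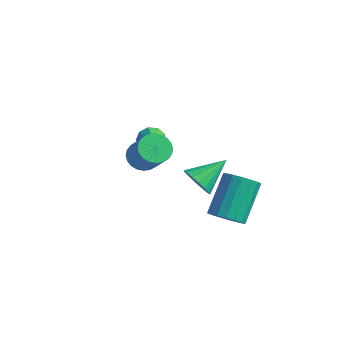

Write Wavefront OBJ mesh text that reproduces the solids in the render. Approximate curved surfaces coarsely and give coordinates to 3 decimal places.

v -0.021 1.905 1.342
v 0.304 1.99 0.857
v 1.201 0.875 1.978
v 0.394 2.269 1.134
v 0.291 2.378 1.509
v 0.041 2.265 1.805
v -0.237 1.984 1.885
v -0.414 1.666 1.711
v -0.408 1.46 1.364
v -0.22 1.462 1.007
v 0.061 1.672 0.806
v 3.717 0.159 1.762
v 4.136 -0.241 2.206
v 4.123 1.401 2.498
v 4.35 -0.156 1.944
v 4.419 0.002 1.64
v 4.327 0.195 1.364
v 4.095 0.38 1.179
v 3.777 0.515 1.128
v 3.445 0.567 1.222
v 3.175 0.527 1.44
v 3.029 0.402 1.732
v 3.041 0.221 2.031
v 3.207 0.026 2.268
v 3.491 -0.139 2.39
v 3.826 -0.235 2.367
v 3.973 1.644 -1.191
v 4.687 1.915 -1.292
v 4.361 3.286 0.07
v 3.647 3.016 0.171
v 4.485 2.106 -1.534
v 4.159 3.478 -0.172
v 4.166 2.192 -1.697
v 3.84 3.564 -0.335
v 3.802 2.153 -1.744
v 3.476 3.524 -0.382
v 3.478 1.997 -1.664
v 3.152 3.368 -0.302
v 3.267 1.76 -1.476
v 2.941 3.131 -0.114
v 3.218 1.497 -1.223
v 2.892 2.868 0.139
v 3.342 1.267 -0.962
v 3.016 2.638 0.4
v 3.61 1.124 -0.754
v 3.284 2.496 0.608
v 3.962 1.1 -0.646
v 3.636 2.472 0.716
v 4.316 1.201 -0.663
v 3.99 2.573 0.699
v 4.591 1.404 -0.801
v 4.265 2.775 0.561
v 4.725 1.661 -1.028
v 4.399 3.032 0.334
v 2.009 -0.883 3.032
v 2.539 -0.791 2.632
v 3.461 -1.166 3.768
v 2.931 -1.257 4.168
v 2.511 -0.552 2.735
v 3.432 -0.927 3.871
v 2.406 -0.363 2.882
v 3.327 -0.738 4.018
v 2.24 -0.254 3.052
v 3.162 -0.629 4.188
v 2.04 -0.24 3.219
v 2.961 -0.615 4.355
v 1.835 -0.324 3.358
v 2.756 -0.699 4.494
v 1.656 -0.493 3.447
v 2.577 -0.868 4.583
v 1.531 -0.721 3.473
v 2.453 -1.096 4.609
v 1.479 -0.974 3.432
v 2.401 -1.349 4.568
v 1.508 -1.213 3.329
v 2.429 -1.588 4.465
v 1.613 -1.402 3.182
v 2.534 -1.777 4.318
v 1.778 -1.511 3.012
v 2.7 -1.886 4.148
v 1.979 -1.525 2.845
v 2.9 -1.9 3.981
v 2.184 -1.441 2.706
v 3.105 -1.816 3.842
v 2.363 -1.272 2.617
v 3.284 -1.647 3.753
v 2.487 -1.044 2.591
v 3.409 -1.419 3.727
f 2 1 4
f 2 4 3
f 4 1 5
f 4 5 3
f 5 1 6
f 5 6 3
f 6 1 7
f 6 7 3
f 7 1 8
f 7 8 3
f 8 1 9
f 8 9 3
f 9 1 10
f 9 10 3
f 10 1 11
f 10 11 3
f 11 1 2
f 11 2 3
f 13 12 15
f 13 15 14
f 15 12 16
f 15 16 14
f 16 12 17
f 16 17 14
f 17 12 18
f 17 18 14
f 18 12 19
f 18 19 14
f 19 12 20
f 19 20 14
f 20 12 21
f 20 21 14
f 21 12 22
f 21 22 14
f 22 12 23
f 22 23 14
f 23 12 24
f 23 24 14
f 24 12 25
f 24 25 14
f 25 12 26
f 25 26 14
f 26 12 13
f 26 13 14
f 28 27 31
f 28 31 29
f 29 31 32
f 29 32 30
f 31 27 33
f 31 33 32
f 32 33 34
f 32 34 30
f 33 27 35
f 33 35 34
f 34 35 36
f 34 36 30
f 35 27 37
f 35 37 36
f 36 37 38
f 36 38 30
f 37 27 39
f 37 39 38
f 38 39 40
f 38 40 30
f 39 27 41
f 39 41 40
f 40 41 42
f 40 42 30
f 41 27 43
f 41 43 42
f 42 43 44
f 42 44 30
f 43 27 45
f 43 45 44
f 44 45 46
f 44 46 30
f 45 27 47
f 45 47 46
f 46 47 48
f 46 48 30
f 47 27 49
f 47 49 48
f 48 49 50
f 48 50 30
f 49 27 51
f 49 51 50
f 50 51 52
f 50 52 30
f 51 27 53
f 51 53 52
f 52 53 54
f 52 54 30
f 53 27 28
f 53 28 54
f 54 28 29
f 54 29 30
f 56 55 59
f 56 59 57
f 57 59 60
f 57 60 58
f 59 55 61
f 59 61 60
f 60 61 62
f 60 62 58
f 61 55 63
f 61 63 62
f 62 63 64
f 62 64 58
f 63 55 65
f 63 65 64
f 64 65 66
f 64 66 58
f 65 55 67
f 65 67 66
f 66 67 68
f 66 68 58
f 67 55 69
f 67 69 68
f 68 69 70
f 68 70 58
f 69 55 71
f 69 71 70
f 70 71 72
f 70 72 58
f 71 55 73
f 71 73 72
f 72 73 74
f 72 74 58
f 73 55 75
f 73 75 74
f 74 75 76
f 74 76 58
f 75 55 77
f 75 77 76
f 76 77 78
f 76 78 58
f 77 55 79
f 77 79 78
f 78 79 80
f 78 80 58
f 79 55 81
f 79 81 80
f 80 81 82
f 80 82 58
f 81 55 83
f 81 83 82
f 82 83 84
f 82 84 58
f 83 55 85
f 83 85 84
f 84 85 86
f 84 86 58
f 85 55 87
f 85 87 86
f 86 87 88
f 86 88 58
f 87 55 56
f 87 56 88
f 88 56 57
f 88 57 58



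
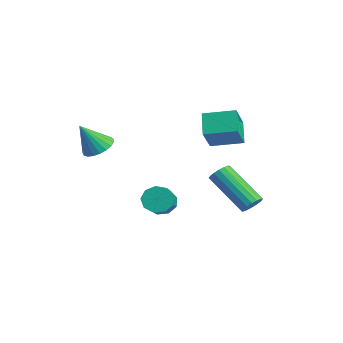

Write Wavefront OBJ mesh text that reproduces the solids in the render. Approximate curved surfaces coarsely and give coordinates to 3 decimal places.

v -1.964 -1.282 0.826
v -1.355 -1.018 1.049
v -2.096 -1.998 2.034
v -1.545 -0.821 1.146
v -1.808 -0.702 1.187
v -2.098 -0.685 1.166
v -2.365 -0.77 1.087
v -2.562 -0.944 0.962
v -2.656 -1.176 0.814
v -2.63 -1.426 0.668
v -2.489 -1.652 0.549
v -2.258 -1.813 0.479
v -1.975 -1.883 0.468
v -1.691 -1.848 0.52
v -1.454 -1.716 0.624
v -1.305 -1.508 0.764
v -1.27 -1.262 0.914
v 1.711 3.454 -1.807
v 2.006 3.068 -1.653
v 0.503 2.439 -0.359
v 0.209 2.826 -0.513
v 2.062 3.249 -1.499
v 0.56 2.62 -0.206
v 2.038 3.477 -1.416
v 0.536 2.848 -0.122
v 1.939 3.7 -1.422
v 0.437 3.071 -0.129
v 1.788 3.867 -1.517
v 0.286 3.238 -0.223
v 1.619 3.939 -1.678
v 0.117 3.31 -0.384
v 1.472 3.9 -1.868
v -0.031 3.272 -0.575
v 1.379 3.759 -2.045
v -0.124 3.131 -0.751
v 1.362 3.549 -2.166
v -0.14 2.92 -0.873
v 1.425 3.316 -2.206
v -0.077 2.687 -0.912
v 1.554 3.115 -2.154
v 0.052 2.487 -0.86
v 1.719 2.992 -2.022
v 0.216 2.364 -0.729
v 1.882 2.975 -1.842
v 0.379 2.346 -0.548
v -0.835 0.84 -2.141
v -0.421 1.299 -2.344
v 0.888 0.499 -1.481
v 0.475 0.04 -1.279
v -0.603 1.418 -1.956
v 0.706 0.619 -1.094
v -0.893 1.268 -1.655
v 0.416 0.468 -0.793
v -1.156 0.917 -1.582
v 0.153 0.117 -0.719
v -1.269 0.53 -1.77
v 0.041 -0.27 -0.907
v -1.178 0.288 -2.132
v 0.131 -0.512 -1.269
v -0.927 0.304 -2.498
v 0.383 -0.495 -1.636
v -0.632 0.571 -2.697
v 0.677 -0.228 -1.835
v -0.433 0.964 -2.637
v 0.877 0.164 -1.774
v -0.145 2.288 1.491
v -0.934 2.658 2.241
v -0.797 2.956 0.474
v -1.587 3.326 1.224
v 0.607 3.394 1.736
v -0.183 3.764 2.486
v -0.046 4.062 0.719
v -0.835 4.432 1.469
f 2 1 4
f 2 4 3
f 4 1 5
f 4 5 3
f 5 1 6
f 5 6 3
f 6 1 7
f 6 7 3
f 7 1 8
f 7 8 3
f 8 1 9
f 8 9 3
f 9 1 10
f 9 10 3
f 10 1 11
f 10 11 3
f 11 1 12
f 11 12 3
f 12 1 13
f 12 13 3
f 13 1 14
f 13 14 3
f 14 1 15
f 14 15 3
f 15 1 16
f 15 16 3
f 16 1 17
f 16 17 3
f 17 1 2
f 17 2 3
f 19 18 22
f 19 22 20
f 20 22 23
f 20 23 21
f 22 18 24
f 22 24 23
f 23 24 25
f 23 25 21
f 24 18 26
f 24 26 25
f 25 26 27
f 25 27 21
f 26 18 28
f 26 28 27
f 27 28 29
f 27 29 21
f 28 18 30
f 28 30 29
f 29 30 31
f 29 31 21
f 30 18 32
f 30 32 31
f 31 32 33
f 31 33 21
f 32 18 34
f 32 34 33
f 33 34 35
f 33 35 21
f 34 18 36
f 34 36 35
f 35 36 37
f 35 37 21
f 36 18 38
f 36 38 37
f 37 38 39
f 37 39 21
f 38 18 40
f 38 40 39
f 39 40 41
f 39 41 21
f 40 18 42
f 40 42 41
f 41 42 43
f 41 43 21
f 42 18 44
f 42 44 43
f 43 44 45
f 43 45 21
f 44 18 19
f 44 19 45
f 45 19 20
f 45 20 21
f 47 46 50
f 47 50 48
f 48 50 51
f 48 51 49
f 50 46 52
f 50 52 51
f 51 52 53
f 51 53 49
f 52 46 54
f 52 54 53
f 53 54 55
f 53 55 49
f 54 46 56
f 54 56 55
f 55 56 57
f 55 57 49
f 56 46 58
f 56 58 57
f 57 58 59
f 57 59 49
f 58 46 60
f 58 60 59
f 59 60 61
f 59 61 49
f 60 46 62
f 60 62 61
f 61 62 63
f 61 63 49
f 62 46 64
f 62 64 63
f 63 64 65
f 63 65 49
f 64 46 47
f 64 47 65
f 65 47 48
f 65 48 49
f 67 69 66
f 70 67 66
f 66 69 68
f 68 70 66
f 67 73 69
f 71 67 70
f 71 73 67
f 69 73 68
f 72 70 68
f 68 73 72
f 72 71 70
f 73 71 72



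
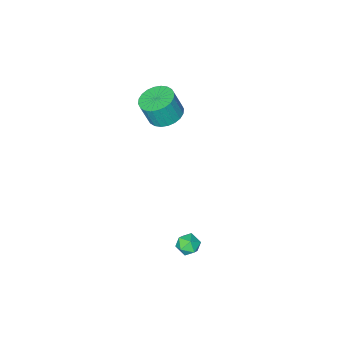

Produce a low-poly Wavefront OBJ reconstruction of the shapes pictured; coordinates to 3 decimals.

v -0.644 -3.561 2.434
v -0.075 -4.308 2.12
v 0.354 -4.565 3.513
v -0.216 -3.819 3.826
v 0.172 -4.011 2.099
v 0.6 -4.269 3.492
v 0.294 -3.646 2.129
v 0.723 -3.903 3.522
v 0.273 -3.268 2.205
v 0.702 -3.525 3.598
v 0.113 -2.934 2.316
v 0.542 -3.192 3.709
v -0.163 -2.696 2.445
v 0.266 -2.954 3.838
v -0.512 -2.59 2.572
v -0.083 -2.848 3.965
v -0.881 -2.632 2.678
v -0.452 -2.889 4.071
v -1.214 -2.815 2.747
v -0.785 -3.072 4.14
v -1.46 -3.111 2.768
v -1.032 -3.369 4.161
v -1.583 -3.477 2.738
v -1.154 -3.734 4.131
v -1.562 -3.855 2.662
v -1.133 -4.112 4.055
v -1.402 -4.188 2.551
v -0.973 -4.446 3.944
v -1.126 -4.426 2.422
v -0.697 -4.684 3.815
v -0.777 -4.532 2.295
v -0.348 -4.79 3.688
v -0.408 -4.491 2.189
v 0.021 -4.748 3.582
v 2.867 3.681 -0.766
v 3.131 3.263 -1.253
v 2.389 2.797 -0.267
v 2.653 2.379 -0.754
v 3.073 2.684 -0.293
v 3.369 3.231 -0.602
v 2.151 2.829 -0.918
v 2.447 3.376 -1.227
v 2.689 2.737 -1.347
v 3.259 2.647 -0.961
v 2.261 3.413 -0.559
v 2.831 3.323 -0.173
f 2 1 5
f 2 5 3
f 3 5 6
f 3 6 4
f 5 1 7
f 5 7 6
f 6 7 8
f 6 8 4
f 7 1 9
f 7 9 8
f 8 9 10
f 8 10 4
f 9 1 11
f 9 11 10
f 10 11 12
f 10 12 4
f 11 1 13
f 11 13 12
f 12 13 14
f 12 14 4
f 13 1 15
f 13 15 14
f 14 15 16
f 14 16 4
f 15 1 17
f 15 17 16
f 16 17 18
f 16 18 4
f 17 1 19
f 17 19 18
f 18 19 20
f 18 20 4
f 19 1 21
f 19 21 20
f 20 21 22
f 20 22 4
f 21 1 23
f 21 23 22
f 22 23 24
f 22 24 4
f 23 1 25
f 23 25 24
f 24 25 26
f 24 26 4
f 25 1 27
f 25 27 26
f 26 27 28
f 26 28 4
f 27 1 29
f 27 29 28
f 28 29 30
f 28 30 4
f 29 1 31
f 29 31 30
f 30 31 32
f 30 32 4
f 31 1 33
f 31 33 32
f 32 33 34
f 32 34 4
f 33 1 2
f 33 2 34
f 34 2 3
f 34 3 4
f 35 46 40
f 35 40 36
f 35 36 42
f 35 42 45
f 35 45 46
f 36 40 44
f 40 46 39
f 46 45 37
f 45 42 41
f 42 36 43
f 38 44 39
f 38 39 37
f 38 37 41
f 38 41 43
f 38 43 44
f 39 44 40
f 37 39 46
f 41 37 45
f 43 41 42
f 44 43 36



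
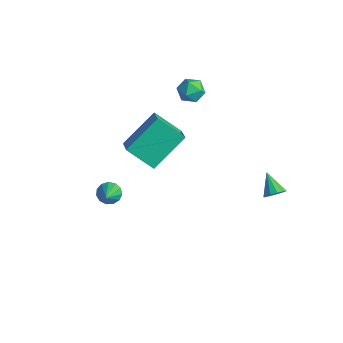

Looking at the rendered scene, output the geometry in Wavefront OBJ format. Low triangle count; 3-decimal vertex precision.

v -1.53 -3.205 -1.178
v -1.13 -3.255 -1.595
v -0.55 -4.015 -0.142
v -1.065 -2.976 -1.438
v -1.148 -2.769 -1.199
v -1.352 -2.701 -0.953
v -1.612 -2.793 -0.779
v -1.847 -3.016 -0.731
v -1.98 -3.299 -0.826
v -1.971 -3.552 -1.032
v -1.822 -3.695 -1.285
v -1.579 -3.683 -1.504
v -1.321 -3.519 -1.62
v 2.952 2.565 -0.981
v 3.241 2.433 -0.544
v 2.028 2.795 -0.299
v 3.283 2.731 -0.588
v 3.22 2.976 -0.756
v 3.072 3.091 -0.995
v 2.885 3.039 -1.23
v 2.72 2.837 -1.386
v 2.628 2.548 -1.413
v 2.639 2.265 -1.303
v 2.749 2.077 -1.09
v 2.923 2.044 -0.843
v 3.107 2.176 -0.639
v -3.886 3.27 1.077
v -3.161 3.282 1.093
v -3.879 2.178 1.507
v -3.154 2.19 1.523
v -3.534 2.607 1.979
v -3.538 3.282 1.713
v -3.502 2.178 0.887
v -3.506 2.853 0.621
v -2.923 2.607 0.976
v -2.943 2.872 1.651
v -4.097 2.588 0.949
v -4.117 2.853 1.624
v -3.938 -0.787 -0.998
v -2.99 -1.265 -0.396
v -3.916 0.945 0.342
v -2.969 0.467 0.944
v -2.891 -0.007 -2.024
v -1.944 -0.485 -1.422
v -2.87 1.725 -0.684
v -1.922 1.247 -0.082
f 2 1 4
f 2 4 3
f 4 1 5
f 4 5 3
f 5 1 6
f 5 6 3
f 6 1 7
f 6 7 3
f 7 1 8
f 7 8 3
f 8 1 9
f 8 9 3
f 9 1 10
f 9 10 3
f 10 1 11
f 10 11 3
f 11 1 12
f 11 12 3
f 12 1 13
f 12 13 3
f 13 1 2
f 13 2 3
f 15 14 17
f 15 17 16
f 17 14 18
f 17 18 16
f 18 14 19
f 18 19 16
f 19 14 20
f 19 20 16
f 20 14 21
f 20 21 16
f 21 14 22
f 21 22 16
f 22 14 23
f 22 23 16
f 23 14 24
f 23 24 16
f 24 14 25
f 24 25 16
f 25 14 26
f 25 26 16
f 26 14 15
f 26 15 16
f 27 38 32
f 27 32 28
f 27 28 34
f 27 34 37
f 27 37 38
f 28 32 36
f 32 38 31
f 38 37 29
f 37 34 33
f 34 28 35
f 30 36 31
f 30 31 29
f 30 29 33
f 30 33 35
f 30 35 36
f 31 36 32
f 29 31 38
f 33 29 37
f 35 33 34
f 36 35 28
f 40 42 39
f 43 40 39
f 39 42 41
f 41 43 39
f 40 46 42
f 44 40 43
f 44 46 40
f 42 46 41
f 45 43 41
f 41 46 45
f 45 44 43
f 46 44 45



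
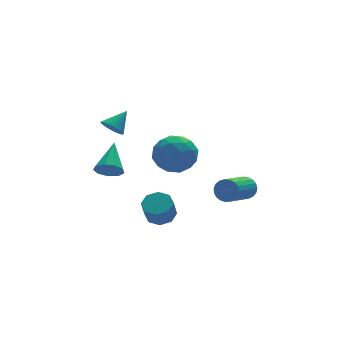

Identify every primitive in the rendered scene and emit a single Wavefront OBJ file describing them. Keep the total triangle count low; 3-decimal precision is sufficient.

v -3.734 -2.884 -0.319
v -3.232 -3.378 -0.093
v -2.886 -1.576 0.659
v -3.078 -3.158 -0.522
v -3.23 -2.81 -0.856
v -3.619 -2.496 -0.938
v -4.061 -2.363 -0.731
v -4.351 -2.475 -0.331
v -4.352 -2.777 0.075
v -4.064 -3.13 0.296
v -3.622 -3.367 0.23
v -0.938 -2.5 -4.247
v -0.234 -2.347 -3.949
v -0.597 -2.767 -2.875
v -1.302 -2.92 -3.173
v -0.609 -1.886 -3.896
v -0.973 -2.306 -2.821
v -1.178 -1.785 -4.049
v -1.541 -2.205 -2.974
v -1.606 -2.102 -4.318
v -1.969 -2.522 -3.243
v -1.643 -2.653 -4.545
v -2.006 -3.073 -3.471
v -1.267 -3.114 -4.599
v -1.631 -3.534 -3.524
v -0.699 -3.215 -4.446
v -1.062 -3.635 -3.371
v -0.271 -2.898 -4.177
v -0.634 -3.318 -3.102
v 3.084 -3.376 -2.988
v 3.448 -3.502 -2.439
v 1.959 -4.51 -1.684
v 1.596 -4.384 -2.232
v 3.321 -3.263 -2.371
v 1.833 -4.271 -1.616
v 3.153 -3.044 -2.41
v 1.665 -4.052 -1.654
v 2.973 -2.883 -2.548
v 1.485 -3.891 -1.793
v 2.813 -2.806 -2.763
v 1.324 -3.814 -2.007
v 2.699 -2.829 -3.016
v 1.211 -3.836 -2.26
v 2.652 -2.945 -3.265
v 1.164 -3.953 -2.509
v 2.68 -3.137 -3.465
v 1.191 -4.144 -2.71
v 2.777 -3.369 -3.583
v 1.289 -4.377 -2.828
v 2.928 -3.603 -3.599
v 1.439 -4.611 -2.843
v 3.106 -3.798 -3.508
v 1.617 -4.806 -2.752
v 3.28 -3.92 -3.328
v 1.791 -4.927 -2.572
v 3.42 -3.947 -3.088
v 1.931 -4.955 -2.333
v 3.502 -3.876 -2.832
v 2.014 -4.884 -2.076
v 3.512 -3.719 -2.602
v 2.023 -4.726 -1.847
v -0.072 -1.726 0.54
v 0.892 -2.198 0.056
v -1.152 -2.582 -0.776
v -0.188 -3.054 -1.26
v -0.551 -3.415 -0.2
v 0.116 -2.887 0.613
v -0.376 -1.893 -1.333
v 0.291 -1.365 -0.52
v 0.704 -2.301 -1.102
v 0.596 -3.242 -0.402
v -0.856 -1.538 -0.318
v -0.964 -2.479 0.382
v 0.505 -1.887 0.414
v -0.765 -2.893 -1.134
v -0.978 -3.106 -0.51
v -0.412 -3.383 -0.795
v 0.049 -2.292 0.741
v 0.615 -2.569 0.456
v -0.233 -3.285 0.306
v -0.875 -2.211 -1.176
v -0.309 -2.488 -1.461
v 0.152 -1.397 0.075
v 0.718 -1.674 -0.21
v -0.027 -1.495 -1.026
v 0.961 -2.225 -0.552
v 0.326 -2.728 -1.325
v 0.216 -2.046 -1.368
v 0.608 -1.735 -0.89
v 0.897 -2.778 -0.14
v 0.263 -3.281 -0.914
v 0.049 -3.493 -0.291
v 0.441 -3.183 0.187
v 0.787 -2.839 -0.821
v -0.523 -1.499 0.194
v -1.157 -2.002 -0.58
v -0.701 -1.597 -0.907
v -0.309 -1.287 -0.429
v -0.586 -2.052 0.605
v -1.221 -2.555 -0.168
v -0.868 -3.045 0.17
v -0.476 -2.734 0.648
v -1.047 -1.941 0.101
v -3.413 -2.572 2.271
v -3.081 -3.096 2.113
v -2.507 -2.228 3.029
v -2.996 -2.921 1.932
v -2.983 -2.685 1.81
v -3.045 -2.429 1.767
v -3.169 -2.198 1.811
v -3.336 -2.032 1.935
v -3.517 -1.959 2.117
v -3.679 -1.993 2.325
v -3.795 -2.126 2.524
v -3.845 -2.336 2.68
v -3.82 -2.587 2.764
v -3.725 -2.836 2.763
v -3.576 -3.039 2.677
v -3.398 -3.161 2.521
v -3.223 -3.181 2.321
f 2 1 4
f 2 4 3
f 4 1 5
f 4 5 3
f 5 1 6
f 5 6 3
f 6 1 7
f 6 7 3
f 7 1 8
f 7 8 3
f 8 1 9
f 8 9 3
f 9 1 10
f 9 10 3
f 10 1 11
f 10 11 3
f 11 1 2
f 11 2 3
f 13 12 16
f 13 16 14
f 14 16 17
f 14 17 15
f 16 12 18
f 16 18 17
f 17 18 19
f 17 19 15
f 18 12 20
f 18 20 19
f 19 20 21
f 19 21 15
f 20 12 22
f 20 22 21
f 21 22 23
f 21 23 15
f 22 12 24
f 22 24 23
f 23 24 25
f 23 25 15
f 24 12 26
f 24 26 25
f 25 26 27
f 25 27 15
f 26 12 28
f 26 28 27
f 27 28 29
f 27 29 15
f 28 12 13
f 28 13 29
f 29 13 14
f 29 14 15
f 31 30 34
f 31 34 32
f 32 34 35
f 32 35 33
f 34 30 36
f 34 36 35
f 35 36 37
f 35 37 33
f 36 30 38
f 36 38 37
f 37 38 39
f 37 39 33
f 38 30 40
f 38 40 39
f 39 40 41
f 39 41 33
f 40 30 42
f 40 42 41
f 41 42 43
f 41 43 33
f 42 30 44
f 42 44 43
f 43 44 45
f 43 45 33
f 44 30 46
f 44 46 45
f 45 46 47
f 45 47 33
f 46 30 48
f 46 48 47
f 47 48 49
f 47 49 33
f 48 30 50
f 48 50 49
f 49 50 51
f 49 51 33
f 50 30 52
f 50 52 51
f 51 52 53
f 51 53 33
f 52 30 54
f 52 54 53
f 53 54 55
f 53 55 33
f 54 30 56
f 54 56 55
f 55 56 57
f 55 57 33
f 56 30 58
f 56 58 57
f 57 58 59
f 57 59 33
f 58 30 60
f 58 60 59
f 59 60 61
f 59 61 33
f 60 30 31
f 60 31 61
f 61 31 32
f 61 32 33
f 62 99 78
f 99 73 102
f 78 102 67
f 99 102 78
f 62 78 74
f 78 67 79
f 74 79 63
f 78 79 74
f 62 74 83
f 74 63 84
f 83 84 69
f 74 84 83
f 62 83 95
f 83 69 98
f 95 98 72
f 83 98 95
f 62 95 99
f 95 72 103
f 99 103 73
f 95 103 99
f 63 79 90
f 79 67 93
f 90 93 71
f 79 93 90
f 67 102 80
f 102 73 101
f 80 101 66
f 102 101 80
f 73 103 100
f 103 72 96
f 100 96 64
f 103 96 100
f 72 98 97
f 98 69 85
f 97 85 68
f 98 85 97
f 69 84 89
f 84 63 86
f 89 86 70
f 84 86 89
f 65 91 77
f 91 71 92
f 77 92 66
f 91 92 77
f 65 77 75
f 77 66 76
f 75 76 64
f 77 76 75
f 65 75 82
f 75 64 81
f 82 81 68
f 75 81 82
f 65 82 87
f 82 68 88
f 87 88 70
f 82 88 87
f 65 87 91
f 87 70 94
f 91 94 71
f 87 94 91
f 66 92 80
f 92 71 93
f 80 93 67
f 92 93 80
f 64 76 100
f 76 66 101
f 100 101 73
f 76 101 100
f 68 81 97
f 81 64 96
f 97 96 72
f 81 96 97
f 70 88 89
f 88 68 85
f 89 85 69
f 88 85 89
f 71 94 90
f 94 70 86
f 90 86 63
f 94 86 90
f 105 104 107
f 105 107 106
f 107 104 108
f 107 108 106
f 108 104 109
f 108 109 106
f 109 104 110
f 109 110 106
f 110 104 111
f 110 111 106
f 111 104 112
f 111 112 106
f 112 104 113
f 112 113 106
f 113 104 114
f 113 114 106
f 114 104 115
f 114 115 106
f 115 104 116
f 115 116 106
f 116 104 117
f 116 117 106
f 117 104 118
f 117 118 106
f 118 104 119
f 118 119 106
f 119 104 120
f 119 120 106
f 120 104 105
f 120 105 106



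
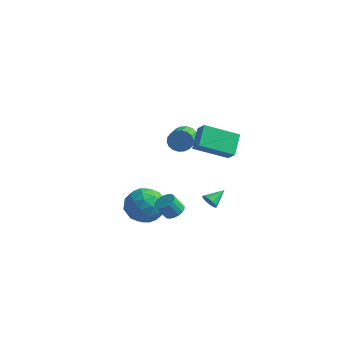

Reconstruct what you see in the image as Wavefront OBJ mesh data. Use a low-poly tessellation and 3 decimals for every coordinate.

v -2.713 4.139 1.855
v -2.467 4.507 2.485
v -1.722 3.07 3.035
v -1.967 2.701 2.405
v -2.773 4.386 2.582
v -2.027 2.949 3.132
v -3.066 4.216 2.535
v -2.321 2.778 3.085
v -3.29 4.03 2.353
v -2.544 2.593 2.903
v -3.399 3.866 2.073
v -2.654 2.429 2.623
v -3.372 3.756 1.749
v -2.627 2.319 2.299
v -3.215 3.722 1.447
v -2.47 2.284 1.997
v -2.958 3.77 1.225
v -2.213 2.333 1.775
v -2.653 3.891 1.128
v -1.907 2.454 1.678
v -2.359 4.062 1.175
v -1.614 2.624 1.725
v -2.136 4.247 1.357
v -1.39 2.81 1.907
v -2.026 4.411 1.637
v -1.281 2.974 2.187
v -2.053 4.521 1.961
v -1.308 3.084 2.511
v -2.21 4.556 2.263
v -1.465 3.118 2.813
v 2.028 0.029 0.193
v 2.251 0.214 -0.274
v 2.312 1.031 0.727
v 1.924 0.305 -0.271
v 1.636 0.291 -0.09
v 1.498 0.176 0.199
v 1.563 0.005 0.485
v 1.805 -0.156 0.661
v 2.132 -0.247 0.657
v 2.42 -0.233 0.477
v 2.558 -0.118 0.188
v 2.493 0.053 -0.099
v -1.057 -2.974 0.85
v -0.211 -2.089 1.046
v 0.411 -4.311 0.554
v 1.257 -3.426 0.75
v 0.553 -3.83 1.688
v -0.354 -3.004 1.872
v 0.554 -3.396 -0.272
v -0.353 -2.57 -0.088
v 0.785 -2.349 0.353
v 0.785 -2.618 1.565
v -0.585 -3.782 0.035
v -0.585 -4.051 1.247
v -0.763 -2.414 0.974
v 0.963 -3.986 0.626
v 0.549 -4.224 1.177
v 1.047 -3.703 1.293
v -0.847 -2.952 1.459
v -0.349 -2.432 1.575
v 0.1 -3.455 1.952
v 0.549 -3.968 0.025
v 1.047 -3.448 0.141
v -0.847 -2.697 0.307
v -0.349 -2.176 0.423
v 0.1 -2.945 -0.352
v 0.32 -2.047 0.682
v 1.183 -2.833 0.508
v 0.769 -2.815 -0.092
v 0.236 -2.329 0.015
v 0.32 -2.205 1.394
v 1.183 -2.99 1.22
v 0.769 -3.228 1.772
v 0.236 -2.743 1.879
v 0.905 -2.358 0.987
v -0.983 -3.41 0.38
v -0.12 -4.195 0.206
v -0.036 -3.657 -0.279
v -0.569 -3.172 -0.172
v -0.983 -3.567 1.092
v -0.12 -4.353 0.918
v -0.036 -4.071 1.585
v -0.569 -3.585 1.692
v -0.705 -4.042 0.613
v 2.43 -3.662 1.458
v 2.952 -3.478 1.759
v 2.612 -3.893 2.603
v 2.09 -4.078 2.302
v 2.778 -3.261 1.796
v 2.438 -3.676 2.64
v 2.536 -3.123 1.766
v 2.196 -3.538 2.61
v 2.272 -3.092 1.675
v 1.933 -3.508 2.519
v 2.04 -3.174 1.541
v 1.7 -3.59 2.385
v 1.885 -3.353 1.391
v 1.545 -3.769 2.235
v 1.838 -3.593 1.254
v 1.498 -4.009 2.098
v 1.908 -3.847 1.157
v 1.568 -4.262 2.001
v 2.082 -4.064 1.12
v 1.742 -4.479 1.964
v 2.324 -4.202 1.15
v 1.984 -4.617 1.994
v 2.587 -4.232 1.241
v 2.248 -4.648 2.085
v 2.82 -4.15 1.375
v 2.48 -4.566 2.219
v 2.975 -3.971 1.525
v 2.635 -4.387 2.369
v 3.022 -3.731 1.662
v 2.682 -4.147 2.506
v 0.009 1.179 3.175
v 0.666 0.882 3.793
v -0.421 2.261 4.152
v 0.236 1.964 4.77
v 1.464 2.556 2.29
v 2.121 2.259 2.908
v 1.034 3.638 3.267
v 1.691 3.341 3.885
f 2 1 5
f 2 5 3
f 3 5 6
f 3 6 4
f 5 1 7
f 5 7 6
f 6 7 8
f 6 8 4
f 7 1 9
f 7 9 8
f 8 9 10
f 8 10 4
f 9 1 11
f 9 11 10
f 10 11 12
f 10 12 4
f 11 1 13
f 11 13 12
f 12 13 14
f 12 14 4
f 13 1 15
f 13 15 14
f 14 15 16
f 14 16 4
f 15 1 17
f 15 17 16
f 16 17 18
f 16 18 4
f 17 1 19
f 17 19 18
f 18 19 20
f 18 20 4
f 19 1 21
f 19 21 20
f 20 21 22
f 20 22 4
f 21 1 23
f 21 23 22
f 22 23 24
f 22 24 4
f 23 1 25
f 23 25 24
f 24 25 26
f 24 26 4
f 25 1 27
f 25 27 26
f 26 27 28
f 26 28 4
f 27 1 29
f 27 29 28
f 28 29 30
f 28 30 4
f 29 1 2
f 29 2 30
f 30 2 3
f 30 3 4
f 32 31 34
f 32 34 33
f 34 31 35
f 34 35 33
f 35 31 36
f 35 36 33
f 36 31 37
f 36 37 33
f 37 31 38
f 37 38 33
f 38 31 39
f 38 39 33
f 39 31 40
f 39 40 33
f 40 31 41
f 40 41 33
f 41 31 42
f 41 42 33
f 42 31 32
f 42 32 33
f 43 80 59
f 80 54 83
f 59 83 48
f 80 83 59
f 43 59 55
f 59 48 60
f 55 60 44
f 59 60 55
f 43 55 64
f 55 44 65
f 64 65 50
f 55 65 64
f 43 64 76
f 64 50 79
f 76 79 53
f 64 79 76
f 43 76 80
f 76 53 84
f 80 84 54
f 76 84 80
f 44 60 71
f 60 48 74
f 71 74 52
f 60 74 71
f 48 83 61
f 83 54 82
f 61 82 47
f 83 82 61
f 54 84 81
f 84 53 77
f 81 77 45
f 84 77 81
f 53 79 78
f 79 50 66
f 78 66 49
f 79 66 78
f 50 65 70
f 65 44 67
f 70 67 51
f 65 67 70
f 46 72 58
f 72 52 73
f 58 73 47
f 72 73 58
f 46 58 56
f 58 47 57
f 56 57 45
f 58 57 56
f 46 56 63
f 56 45 62
f 63 62 49
f 56 62 63
f 46 63 68
f 63 49 69
f 68 69 51
f 63 69 68
f 46 68 72
f 68 51 75
f 72 75 52
f 68 75 72
f 47 73 61
f 73 52 74
f 61 74 48
f 73 74 61
f 45 57 81
f 57 47 82
f 81 82 54
f 57 82 81
f 49 62 78
f 62 45 77
f 78 77 53
f 62 77 78
f 51 69 70
f 69 49 66
f 70 66 50
f 69 66 70
f 52 75 71
f 75 51 67
f 71 67 44
f 75 67 71
f 86 85 89
f 86 89 87
f 87 89 90
f 87 90 88
f 89 85 91
f 89 91 90
f 90 91 92
f 90 92 88
f 91 85 93
f 91 93 92
f 92 93 94
f 92 94 88
f 93 85 95
f 93 95 94
f 94 95 96
f 94 96 88
f 95 85 97
f 95 97 96
f 96 97 98
f 96 98 88
f 97 85 99
f 97 99 98
f 98 99 100
f 98 100 88
f 99 85 101
f 99 101 100
f 100 101 102
f 100 102 88
f 101 85 103
f 101 103 102
f 102 103 104
f 102 104 88
f 103 85 105
f 103 105 104
f 104 105 106
f 104 106 88
f 105 85 107
f 105 107 106
f 106 107 108
f 106 108 88
f 107 85 109
f 107 109 108
f 108 109 110
f 108 110 88
f 109 85 111
f 109 111 110
f 110 111 112
f 110 112 88
f 111 85 113
f 111 113 112
f 112 113 114
f 112 114 88
f 113 85 86
f 113 86 114
f 114 86 87
f 114 87 88
f 116 118 115
f 119 116 115
f 115 118 117
f 117 119 115
f 116 122 118
f 120 116 119
f 120 122 116
f 118 122 117
f 121 119 117
f 117 122 121
f 121 120 119
f 122 120 121

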